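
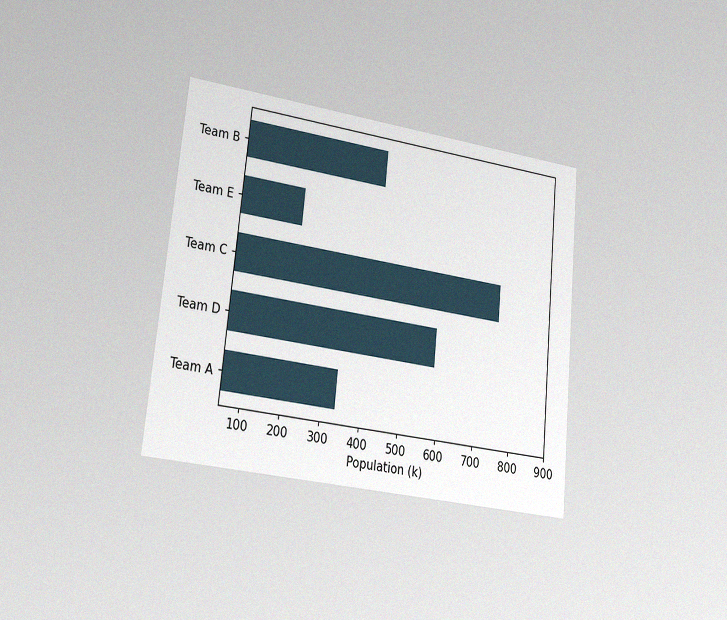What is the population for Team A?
336k

The chart is tilted about 6° clockwise and viewed slightly from the left, with some photo noise. Reading along the chart's x-axis, the Team A bar reaches 336k.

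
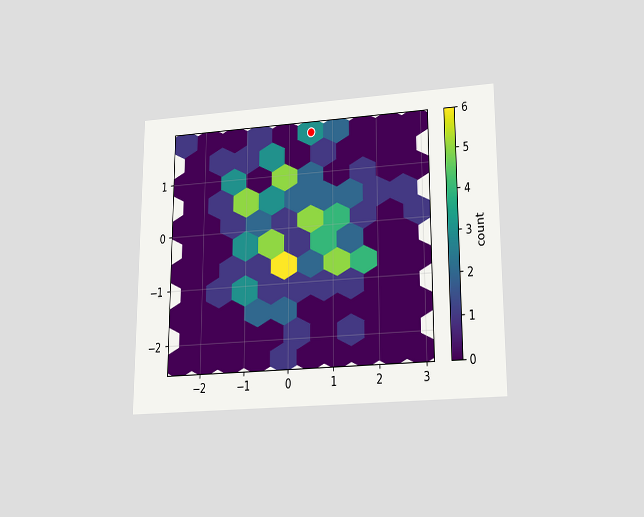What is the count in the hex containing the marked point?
3

The chart is viewed slightly from below. The marked hex reads 3 on the colorbar.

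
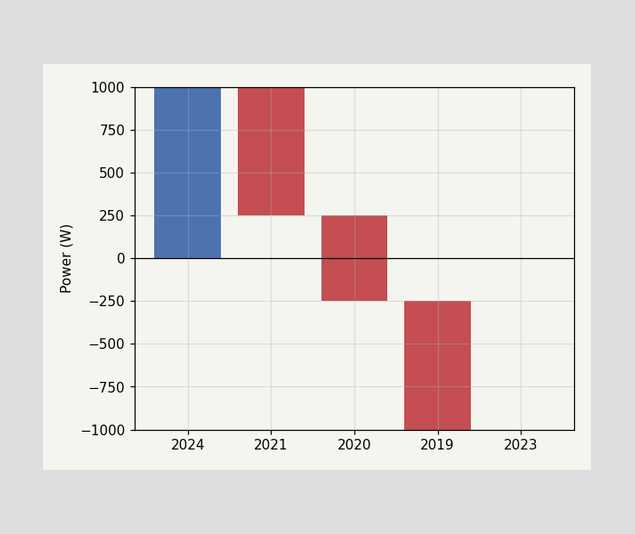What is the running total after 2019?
-1000W

After 2019 the running total reaches -1000W.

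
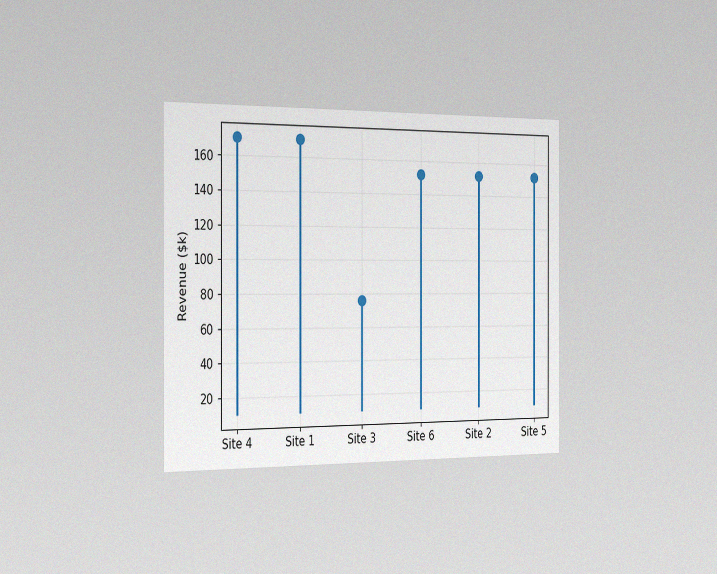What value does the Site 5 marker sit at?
The chart is viewed slightly from the left, with some photo noise. The Site 5 marker sits at $152k.

$152k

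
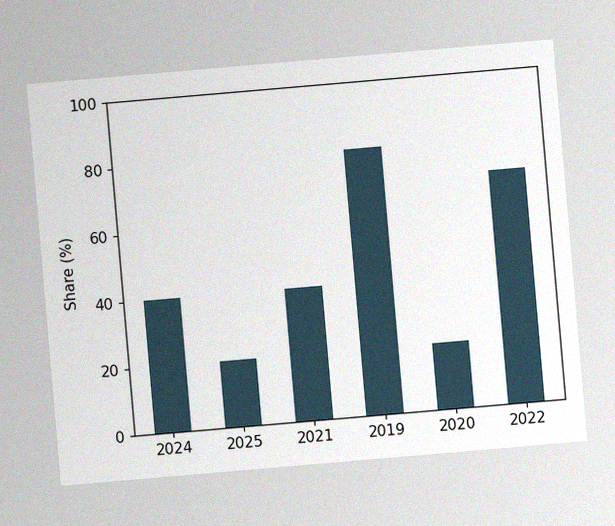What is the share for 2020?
20%

The chart is tilted about 5° counter-clockwise, with some photo noise. Reading along the chart's y-axis, the 2020 bar reaches 20%.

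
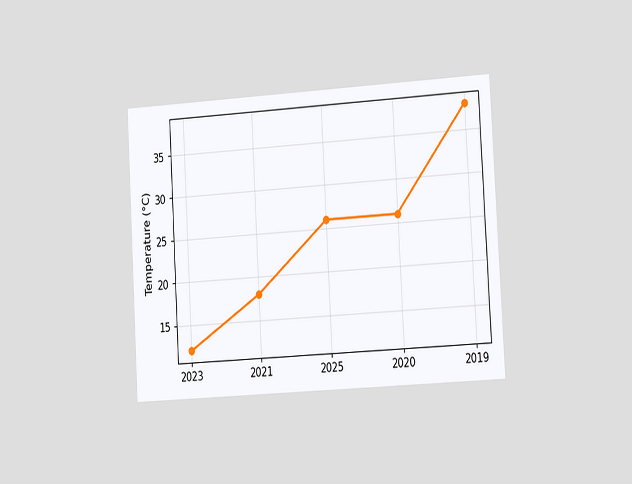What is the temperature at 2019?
The chart is tilted about 3° counter-clockwise and viewed slightly from the right. At 2019, the line is at 38°C.

38°C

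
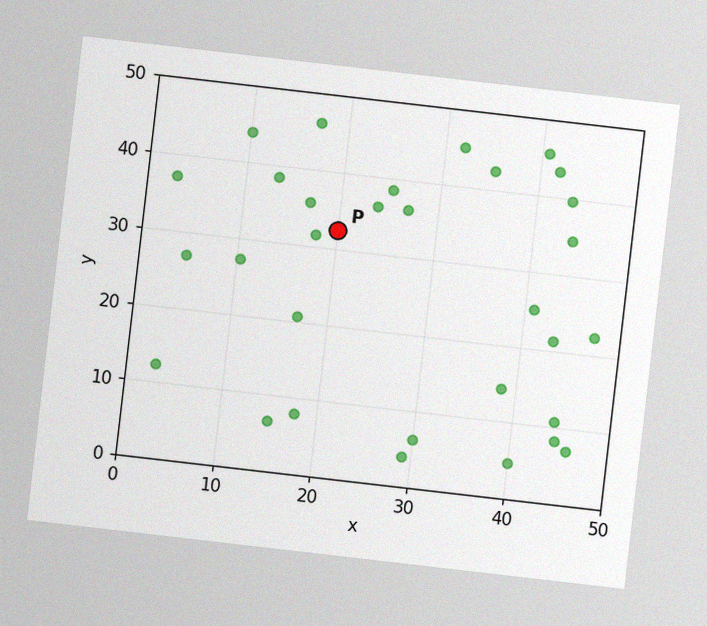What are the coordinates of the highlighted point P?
(20, 32.5)

The chart is tilted about 7° clockwise, with some photo noise. Following the gridlines from P to each axis, P sits at (20, 32.5).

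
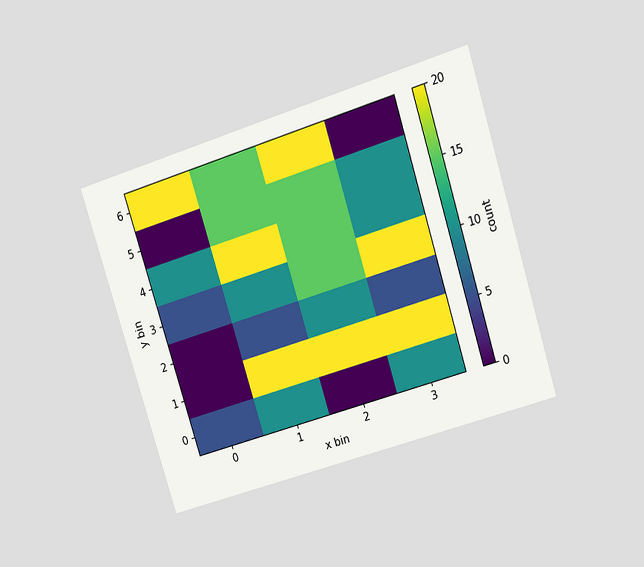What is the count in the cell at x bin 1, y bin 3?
The chart is tilted about 17° counter-clockwise and viewed at a slight angle. Matching the cell (1, 3) against the colorbar gives 10.

10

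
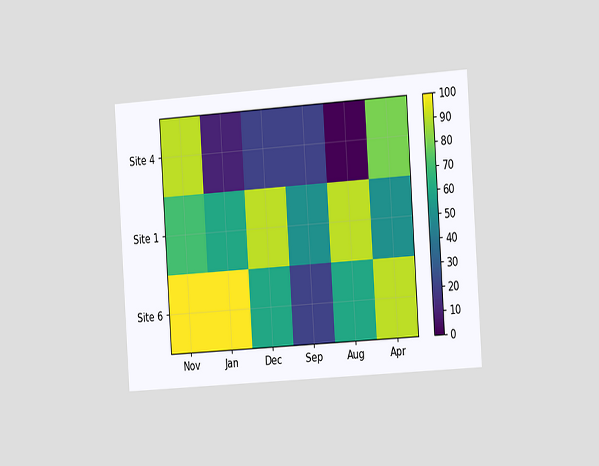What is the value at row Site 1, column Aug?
90

The chart is tilted about 4° counter-clockwise and viewed slightly from the right. Matching cell (Site 1, Aug) against the colorbar gives 90.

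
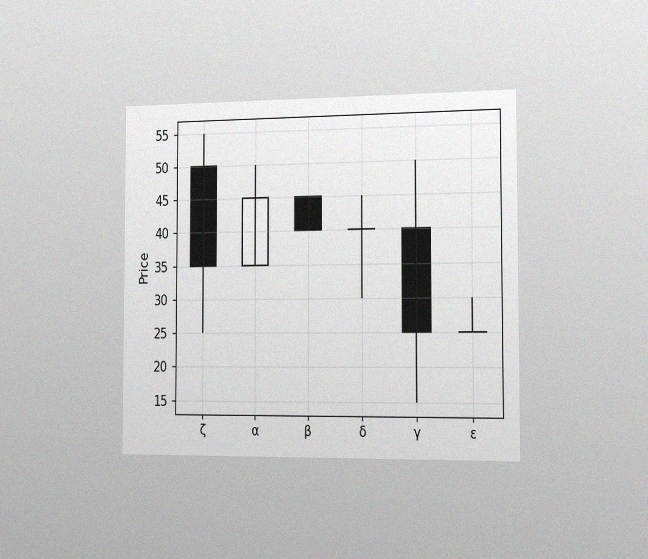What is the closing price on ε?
25

The chart is viewed slightly from the right, with some photo noise. The ε candle closes at 25.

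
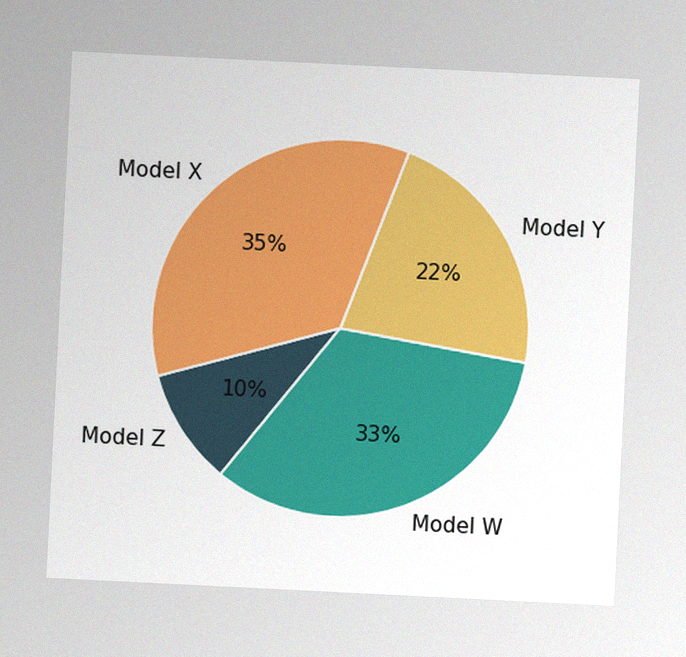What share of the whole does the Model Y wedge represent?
The chart is tilted about 3° clockwise, with some photo noise. The Model Y slice takes up 22% of the pie.

22%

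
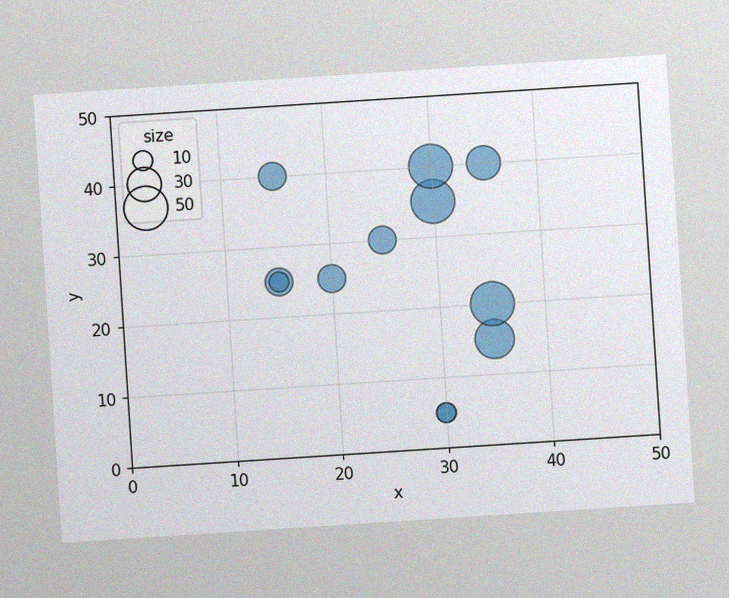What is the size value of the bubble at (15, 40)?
The chart is tilted about 4° counter-clockwise, with some photo noise. Matching the bubble at (15, 40) against the size legend gives 20.

20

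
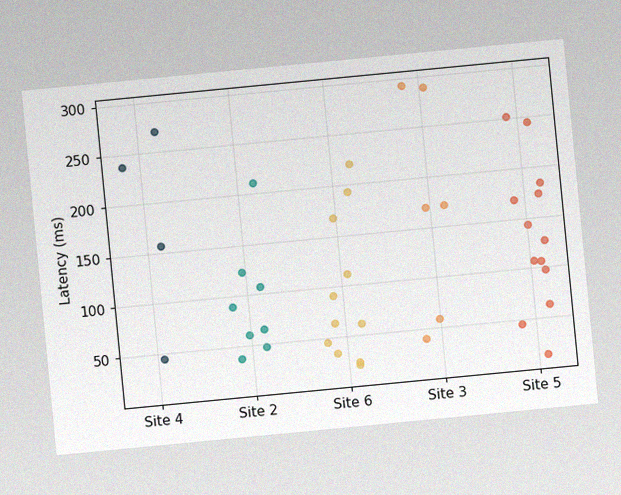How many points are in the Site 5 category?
The chart is tilted about 5° counter-clockwise, with some photo noise. Counting the markers in the Site 5 column gives 13.

13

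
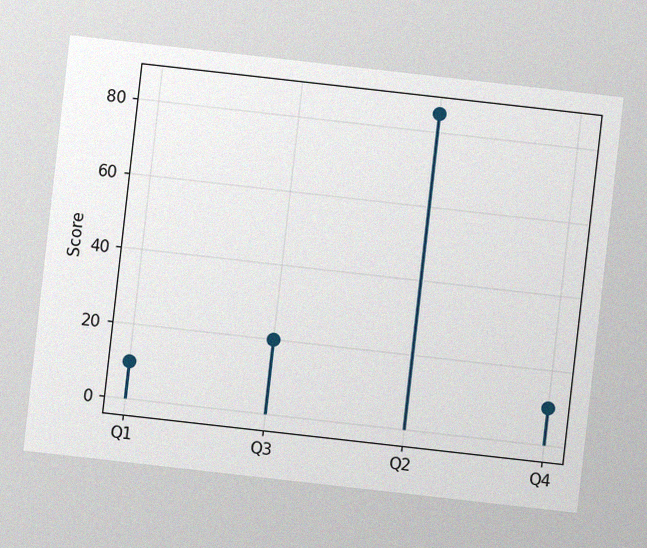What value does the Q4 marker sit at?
10

The chart is tilted about 6° clockwise, with some photo noise. The Q4 marker sits at 10.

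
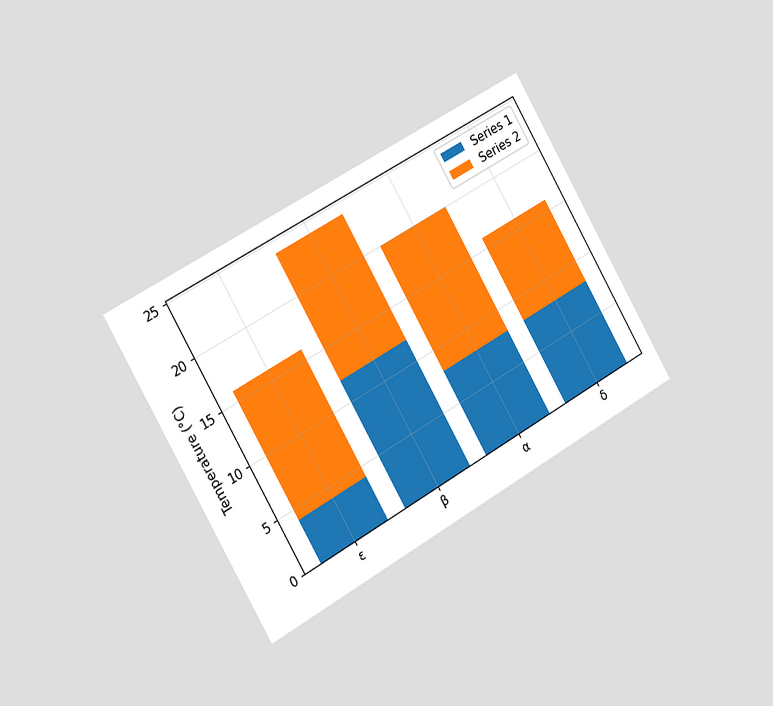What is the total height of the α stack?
The chart is tilted about 30° counter-clockwise and viewed slightly from the left. The α stack's top reaches 20°C on the y-axis.

20°C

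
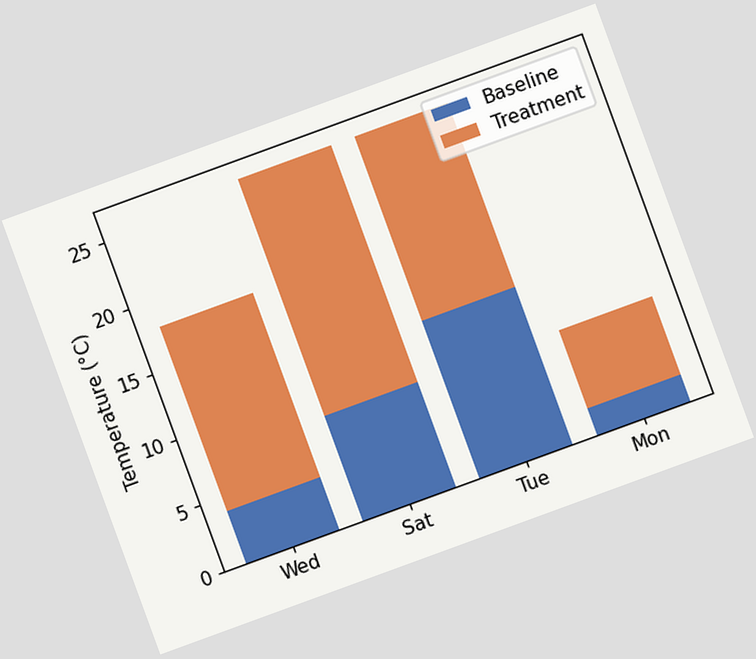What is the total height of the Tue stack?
26°C

The chart is tilted about 20° counter-clockwise. The Tue stack's top reaches 26°C on the y-axis.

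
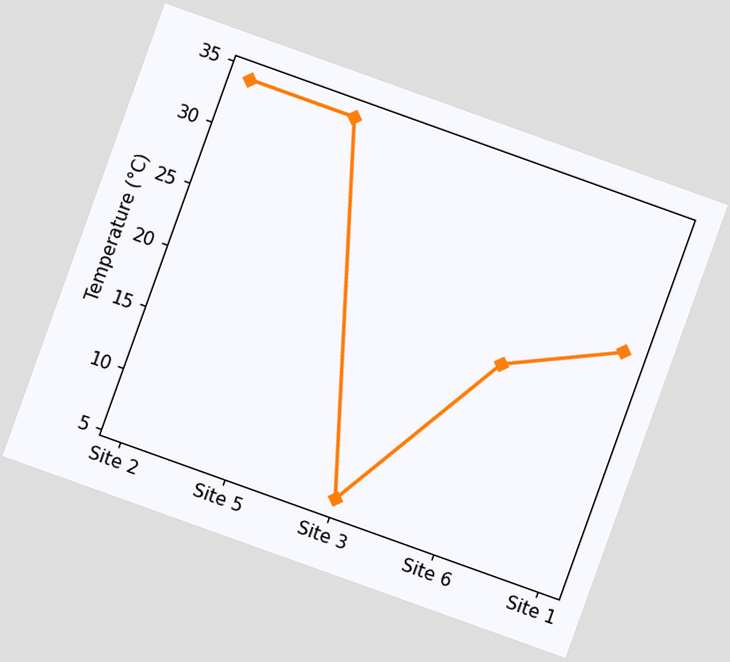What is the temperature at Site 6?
20°C

The chart is tilted about 20° clockwise. At Site 6, the line is at 20°C.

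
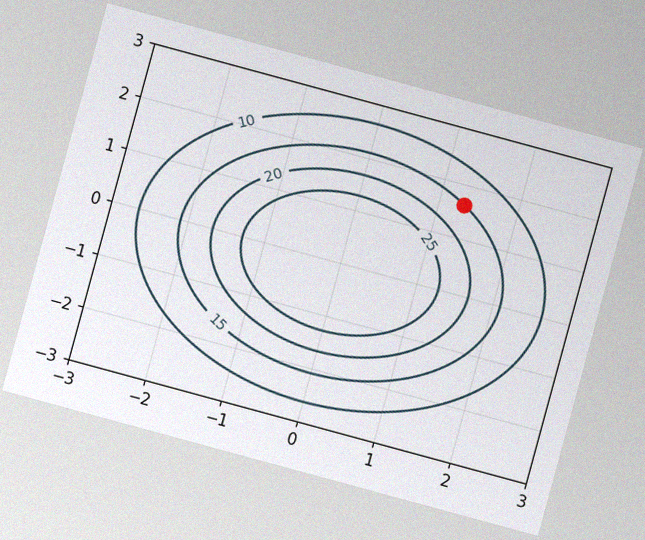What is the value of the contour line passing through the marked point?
The chart is tilted about 15° clockwise, with some photo noise. The marked point sits on the contour labelled 15.

15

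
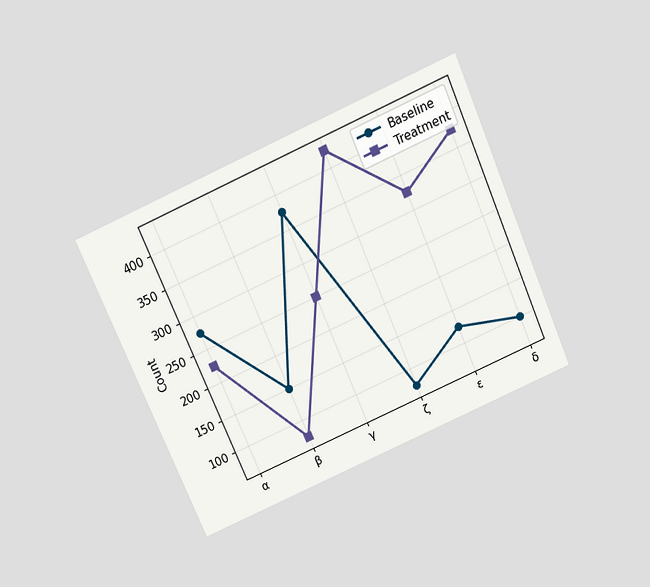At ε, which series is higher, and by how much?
The chart is tilted about 24° counter-clockwise and viewed slightly from above. At ε, Treatment sits above the other line by 200.

Treatment, by 200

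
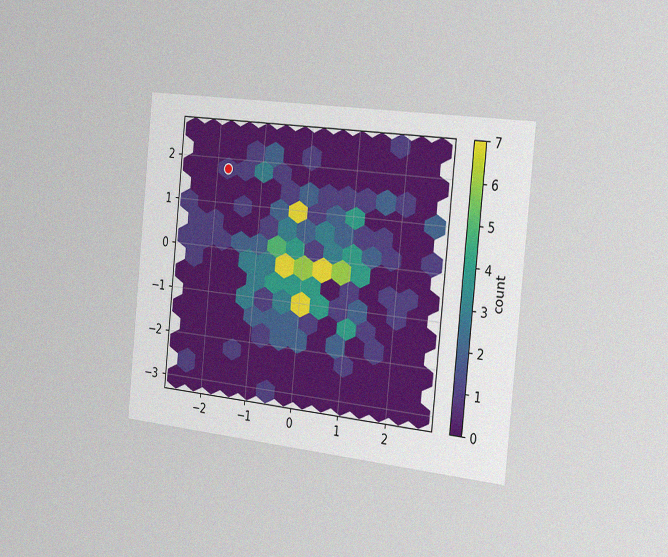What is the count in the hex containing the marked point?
The chart is tilted about 6° clockwise and viewed slightly from the right, with some photo noise. The marked hex reads 1 on the colorbar.

1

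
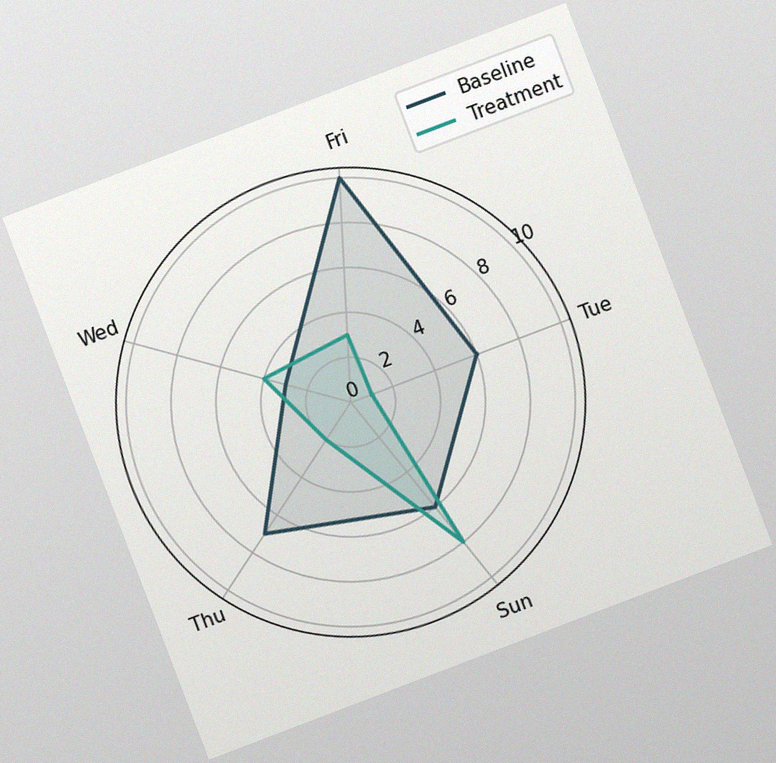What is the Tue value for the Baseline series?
6

The chart is tilted about 21° counter-clockwise, with some photo noise. On the Tue axis, Baseline reaches 6.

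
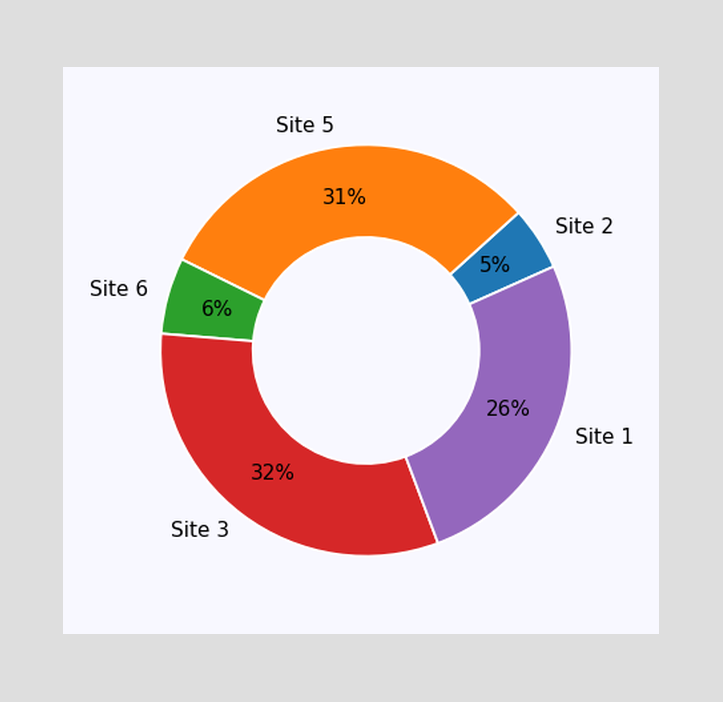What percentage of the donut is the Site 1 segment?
26%

The Site 1 segment takes up 26% of the ring.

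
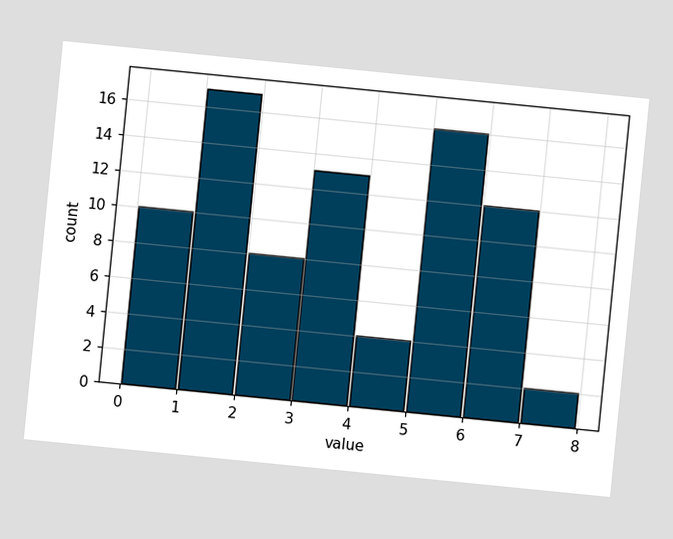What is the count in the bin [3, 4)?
The chart is tilted about 6° clockwise. The [3, 4) bin has height 13.

13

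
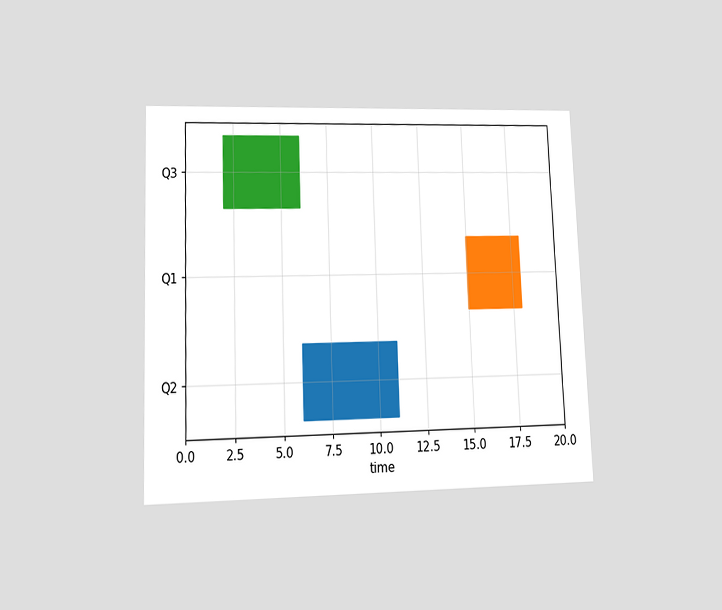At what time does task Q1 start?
15

The chart is tilted about 2° counter-clockwise and viewed at a slight angle. The Q1 bar begins at t=15.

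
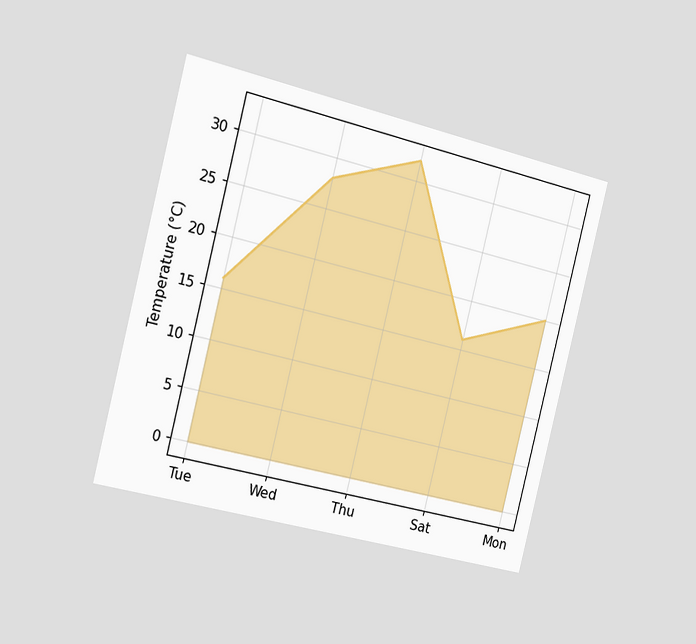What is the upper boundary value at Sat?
The chart is tilted about 14° clockwise and viewed slightly from the left. At Sat the upper boundary is at 16°C.

16°C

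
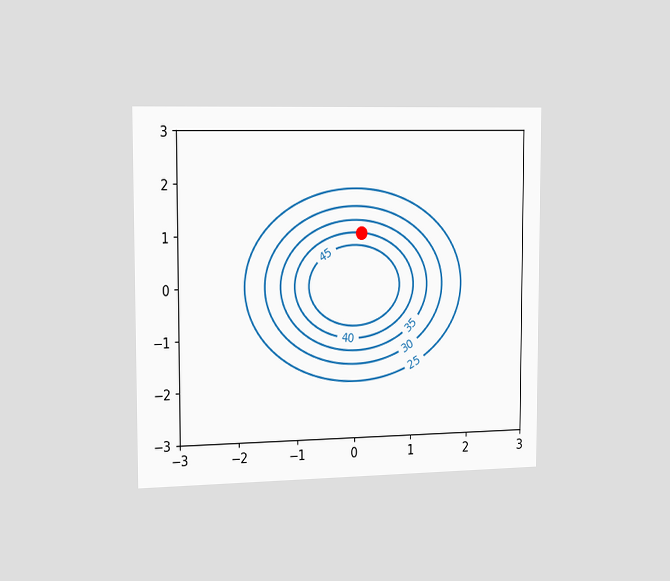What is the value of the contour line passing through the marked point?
The chart is viewed slightly from the left. The marked point sits on the contour labelled 40.

40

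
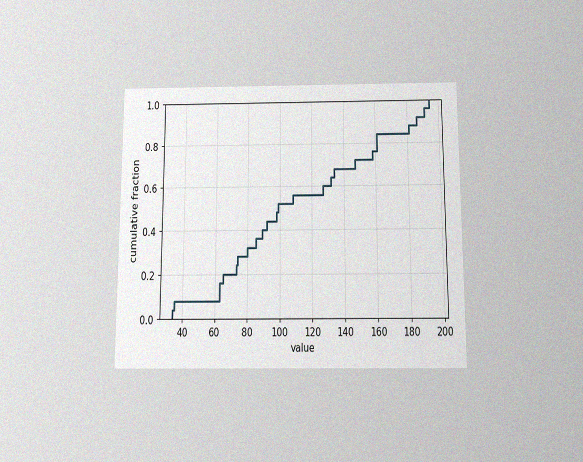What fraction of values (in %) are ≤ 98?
48%

The chart is viewed slightly from below, with some photo noise. At x=98 the ECDF step is at 48%.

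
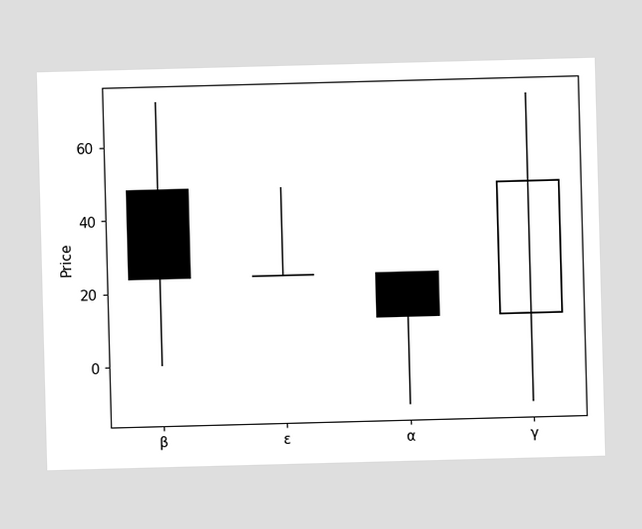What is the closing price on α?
12

The α candle closes at 12.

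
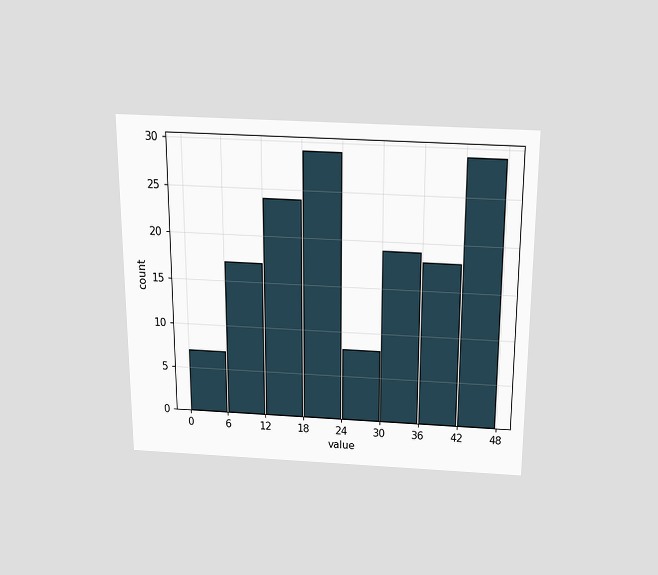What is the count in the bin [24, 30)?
The chart is viewed slightly from above. The [24, 30) bin has height 8.

8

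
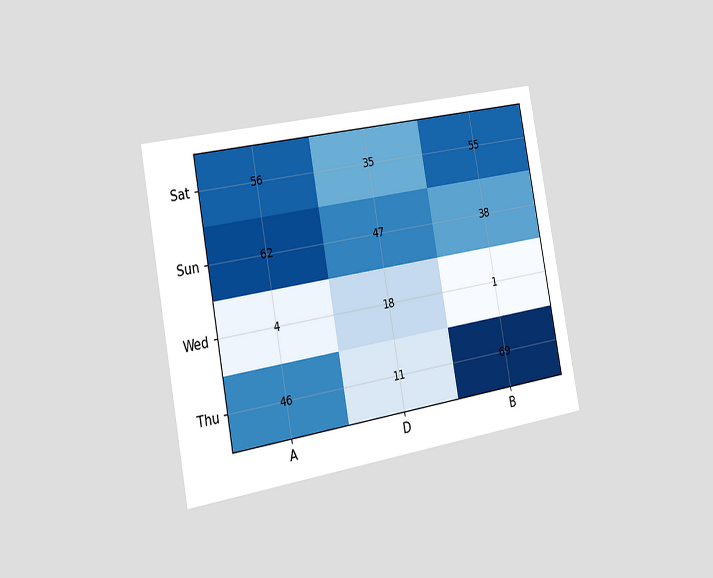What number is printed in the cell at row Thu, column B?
The chart is tilted about 10° counter-clockwise and viewed slightly from the left. The (Thu, B) cell reads 69.

69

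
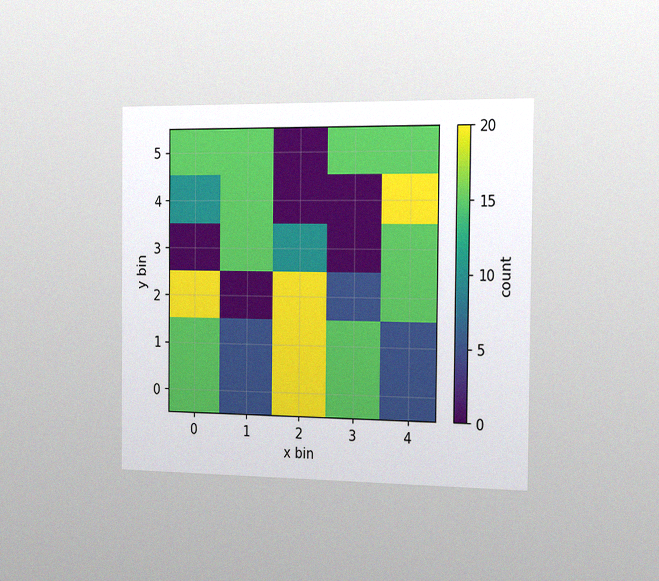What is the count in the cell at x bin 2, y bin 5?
0

The chart is viewed slightly from the right, with some photo noise. Matching the cell (2, 5) against the colorbar gives 0.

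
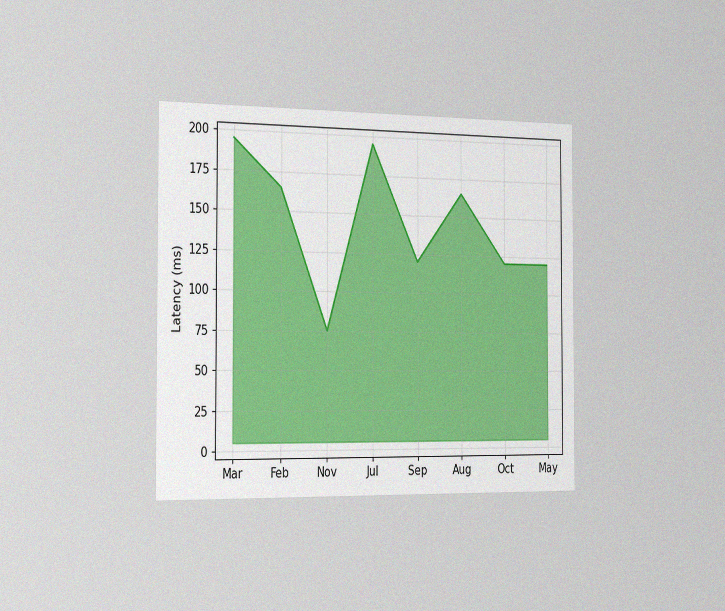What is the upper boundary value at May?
120ms

The chart is viewed slightly from the left, with some photo noise. At May the upper boundary is at 120ms.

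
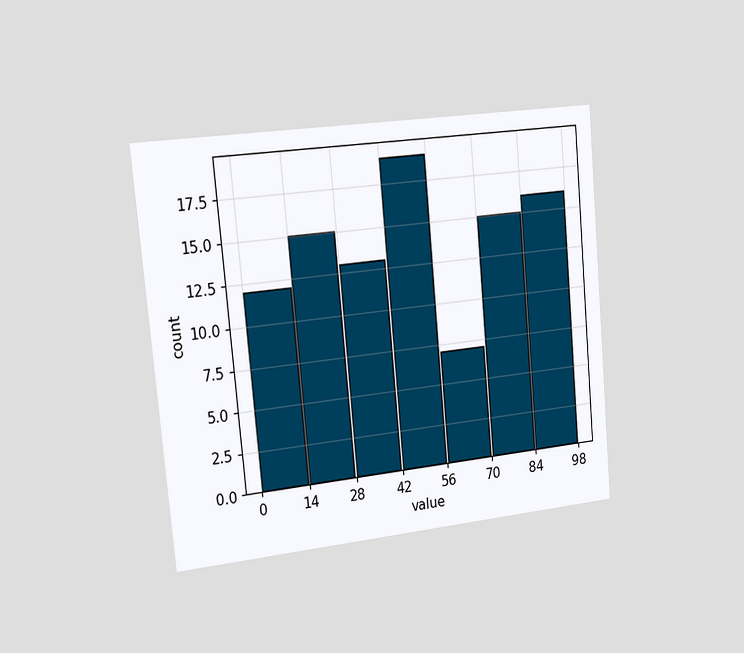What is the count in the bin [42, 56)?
The chart is tilted about 5° counter-clockwise and viewed slightly from the left. The [42, 56) bin has height 19.

19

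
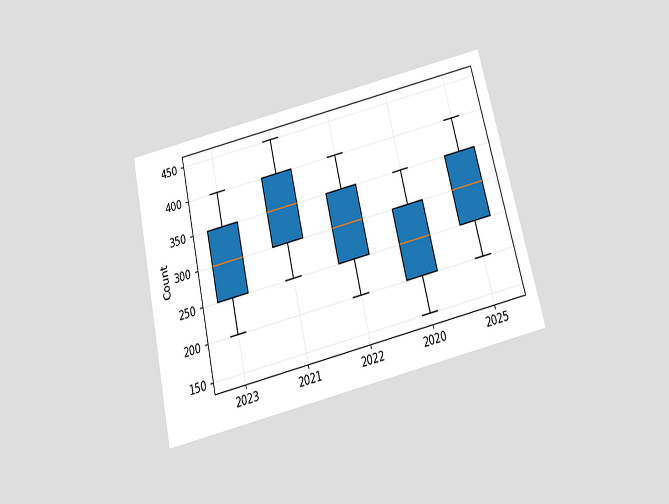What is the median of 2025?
300

The chart is tilted about 13° counter-clockwise and viewed slightly from below. The median line in the 2025 box sits at 300.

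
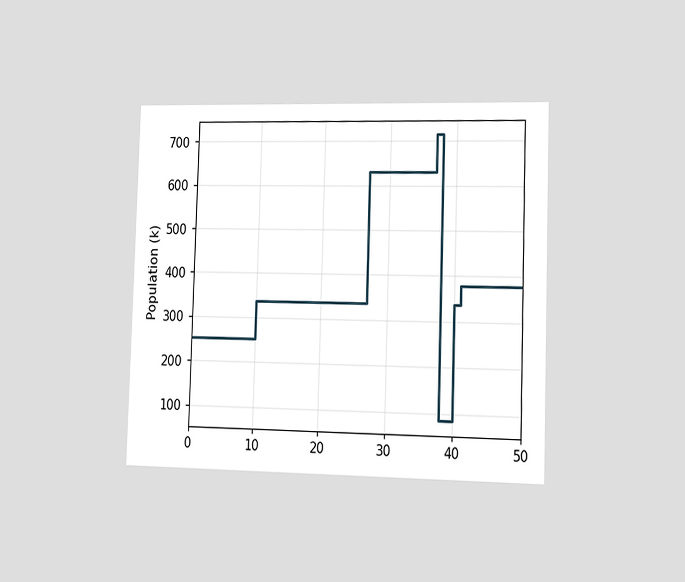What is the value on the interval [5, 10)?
The chart is viewed slightly from the right. On [5, 10) the step sits at 252k.

252k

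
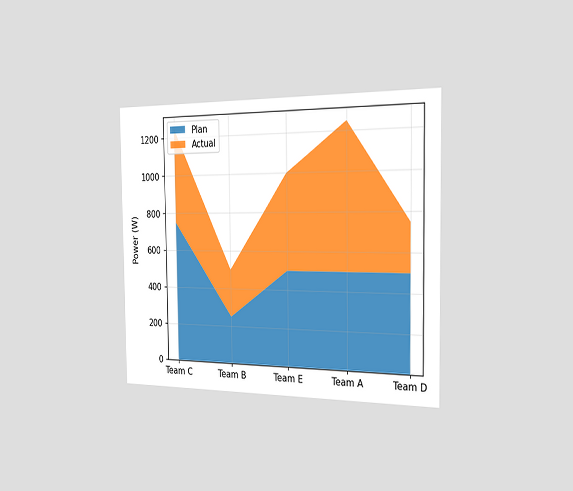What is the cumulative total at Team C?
1250W

The chart is viewed slightly from the right. The stacked total at Team C reaches 1250W.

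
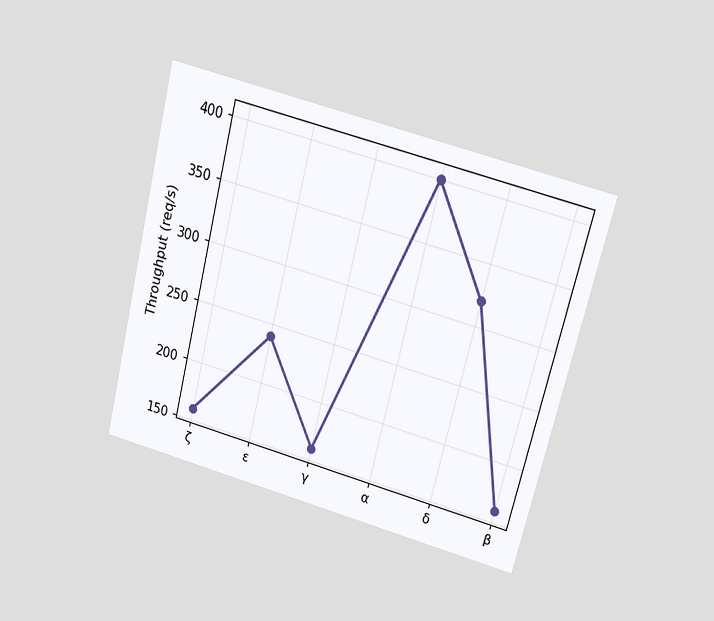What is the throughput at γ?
160req/s

The chart is tilted about 14° clockwise and viewed at a slight angle. At γ, the line is at 160req/s.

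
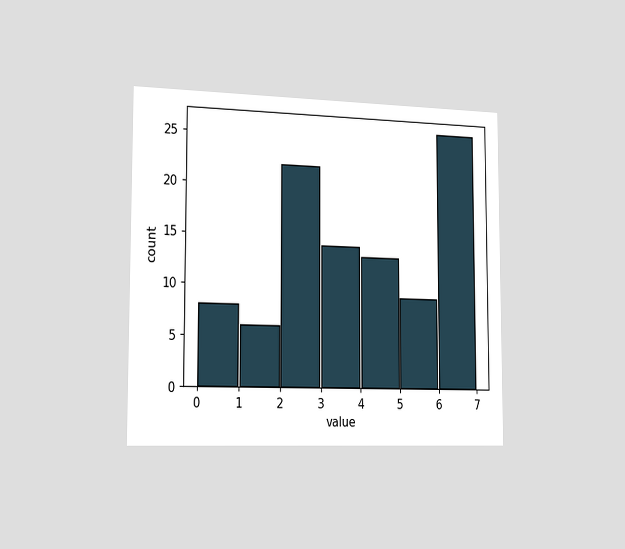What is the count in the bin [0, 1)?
8

The chart is viewed slightly from the left. The [0, 1) bin has height 8.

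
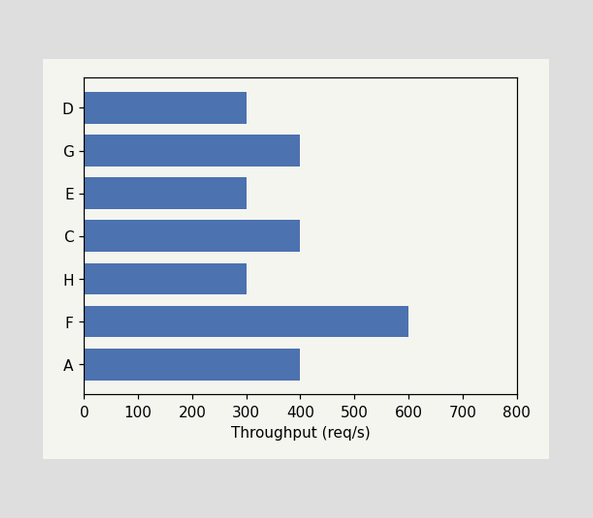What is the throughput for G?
Reading along the chart's x-axis, the G bar reaches 400req/s.

400req/s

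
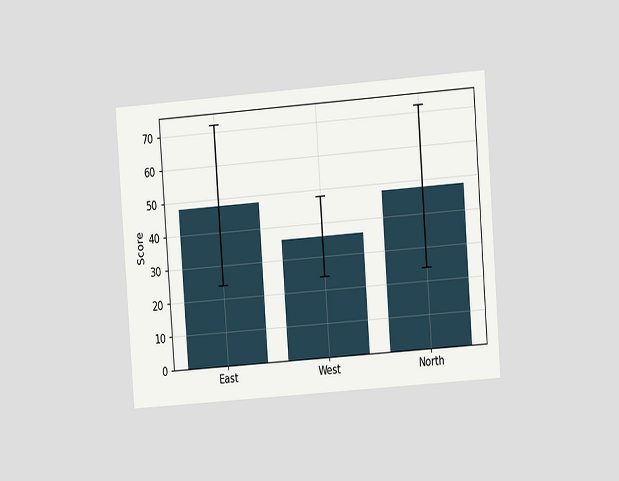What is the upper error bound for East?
72

The chart is tilted about 4° counter-clockwise and viewed at a slight angle. The East bar's upper whisker reaches 72.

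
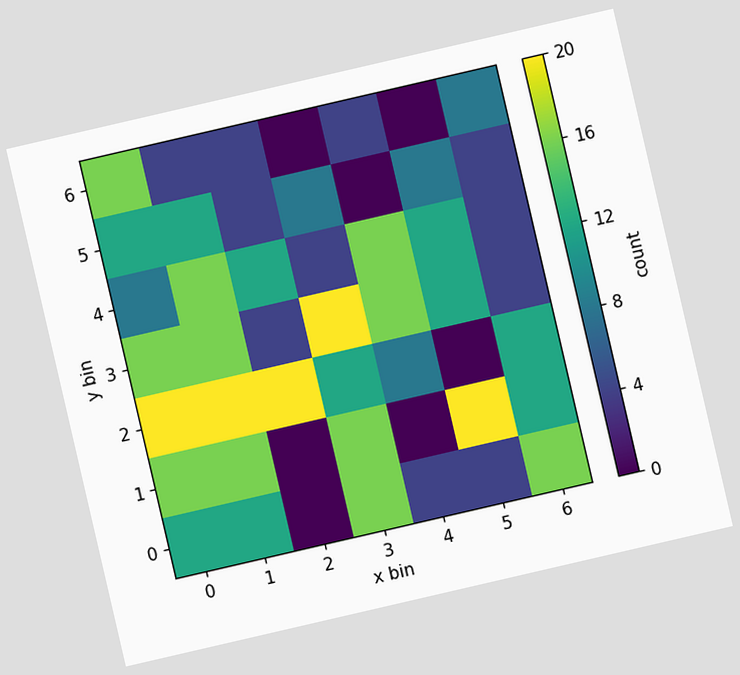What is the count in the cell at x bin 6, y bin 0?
The chart is tilted about 13° counter-clockwise. Matching the cell (6, 0) against the colorbar gives 16.

16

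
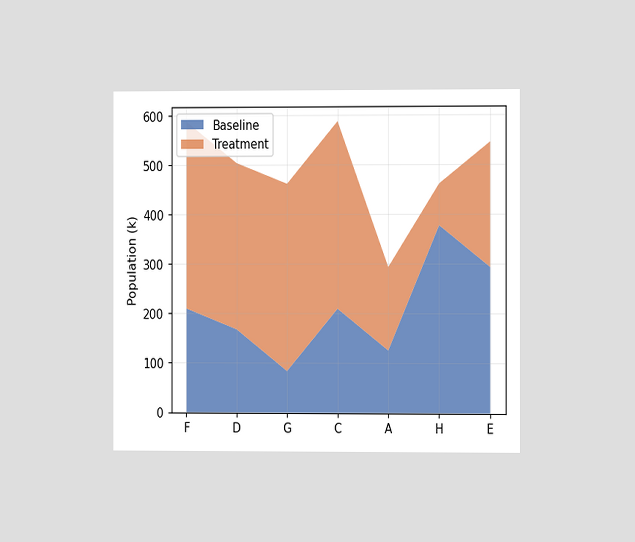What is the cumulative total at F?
The chart is viewed slightly from the right. The stacked total at F reaches 588k.

588k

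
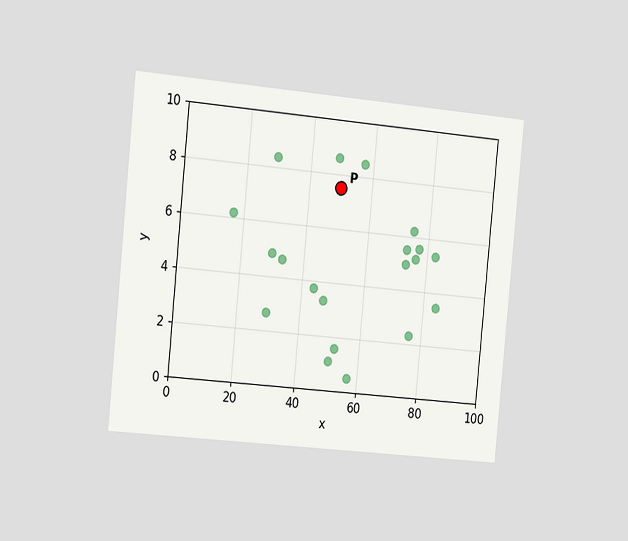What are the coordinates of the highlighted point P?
The chart is tilted about 5° clockwise and viewed slightly from the left. Following the gridlines from P to each axis, P sits at (50, 7.5).

(50, 7.5)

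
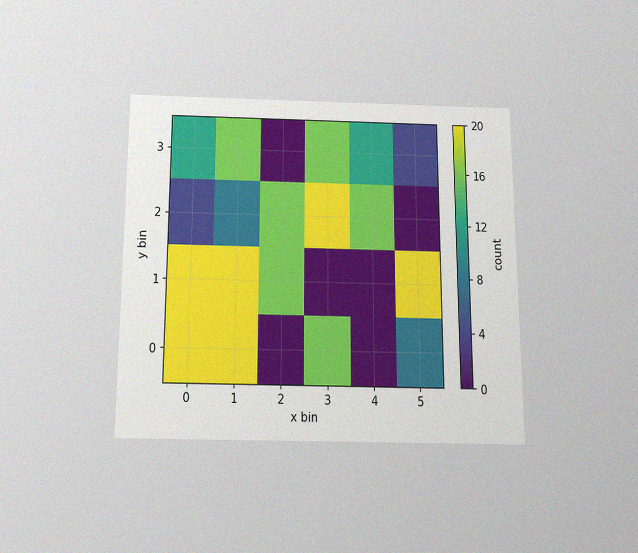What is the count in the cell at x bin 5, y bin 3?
4

The chart is viewed slightly from below, with some photo noise. Matching the cell (5, 3) against the colorbar gives 4.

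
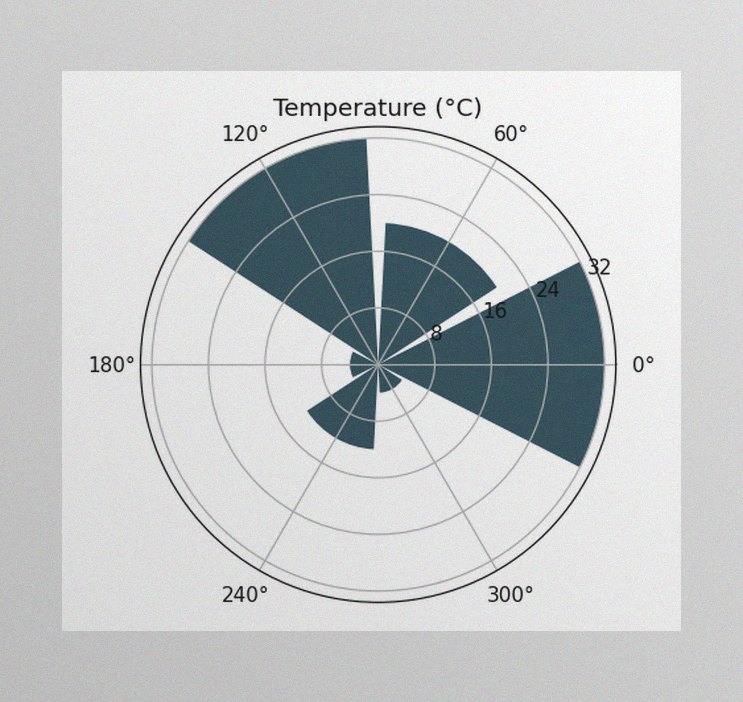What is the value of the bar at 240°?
The image has some photo noise and uneven lighting. The bar at 240° reaches 12°C on the radial axis.

12°C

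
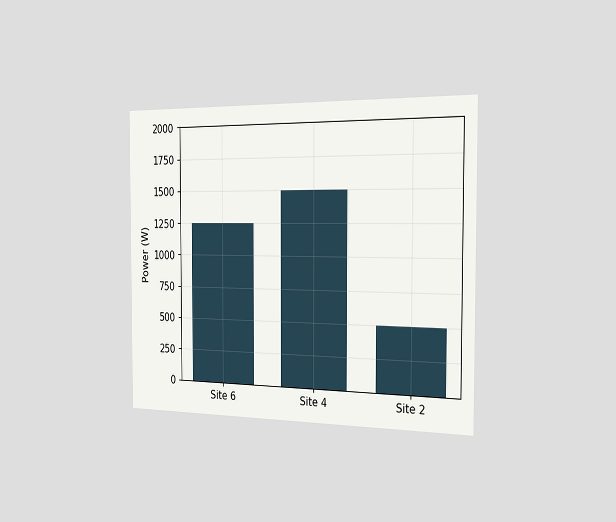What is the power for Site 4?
The chart is viewed slightly from the right. Reading along the chart's y-axis, the Site 4 bar reaches 1500W.

1500W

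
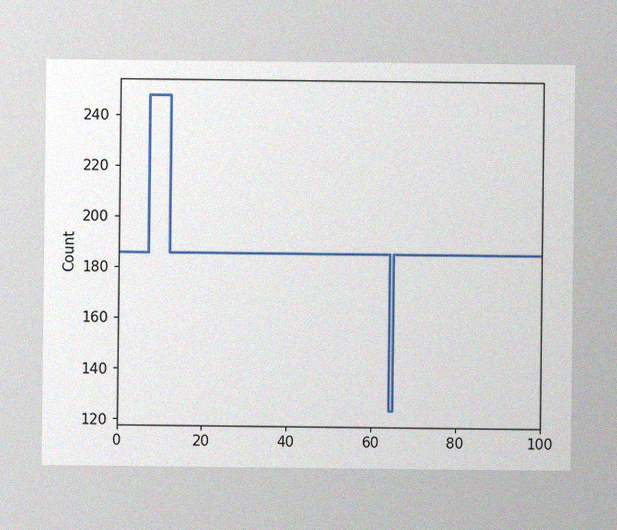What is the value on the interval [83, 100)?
The image has some photo noise and uneven lighting. On [83, 100) the step sits at 186.

186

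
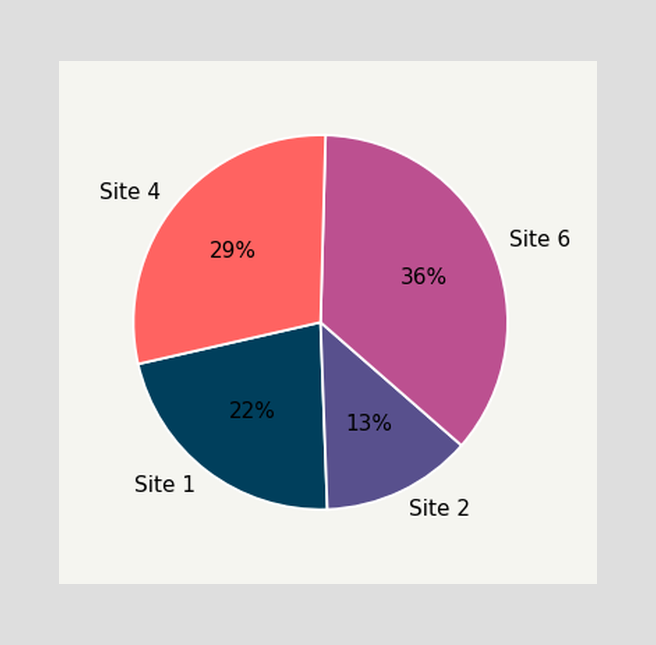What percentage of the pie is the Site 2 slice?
13%

The Site 2 slice takes up 13% of the pie.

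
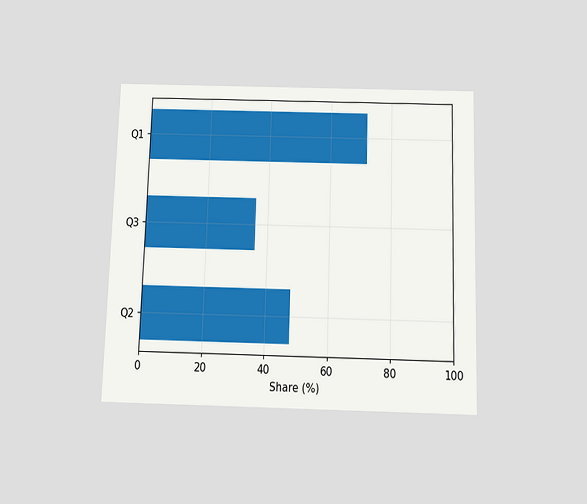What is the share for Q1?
72%

The chart is viewed slightly from below. Reading along the chart's x-axis, the Q1 bar reaches 72%.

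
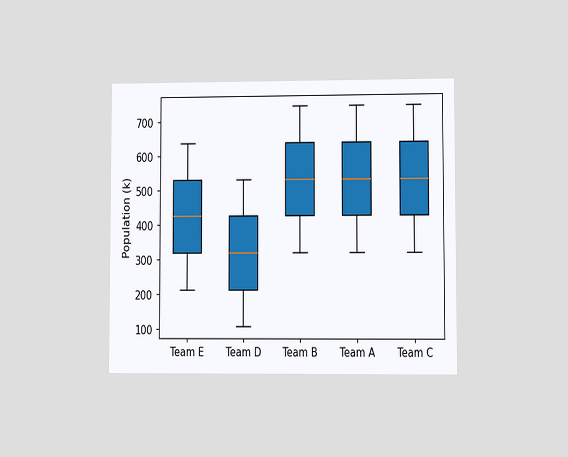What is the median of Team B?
The chart is viewed at a slight angle. The median line in the Team B box sits at 530k.

530k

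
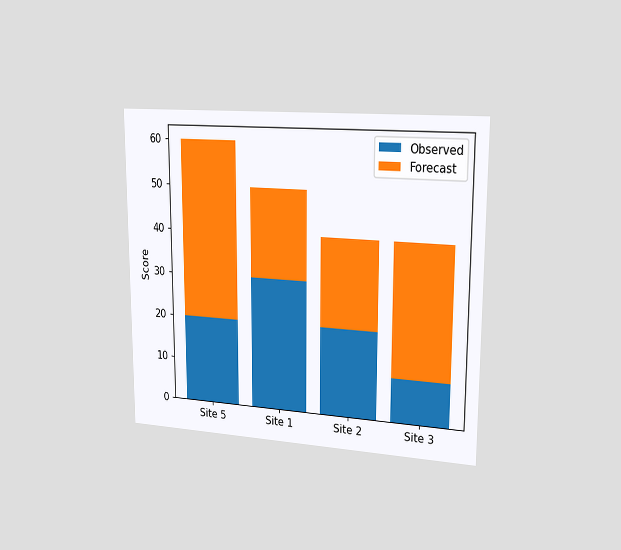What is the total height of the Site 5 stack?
60

The chart is viewed slightly from the right. The Site 5 stack's top reaches 60 on the y-axis.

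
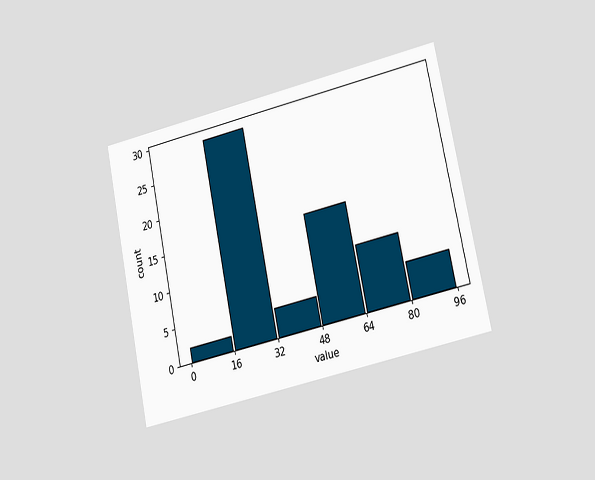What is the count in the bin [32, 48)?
4

The chart is tilted about 12° counter-clockwise and viewed at a slight angle. The [32, 48) bin has height 4.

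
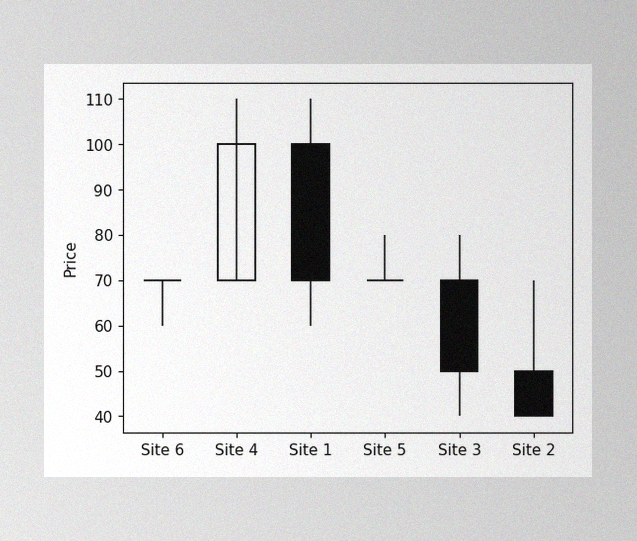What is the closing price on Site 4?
100

The image has some photo noise and uneven lighting. The Site 4 candle closes at 100.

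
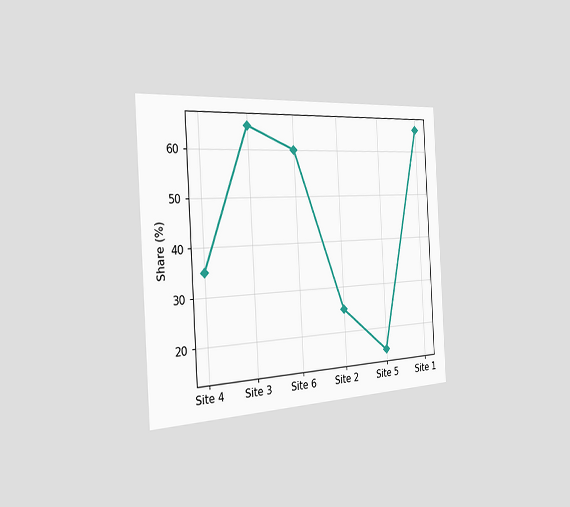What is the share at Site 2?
25%

The chart is tilted about 3° counter-clockwise and viewed slightly from the left. At Site 2, the line is at 25%.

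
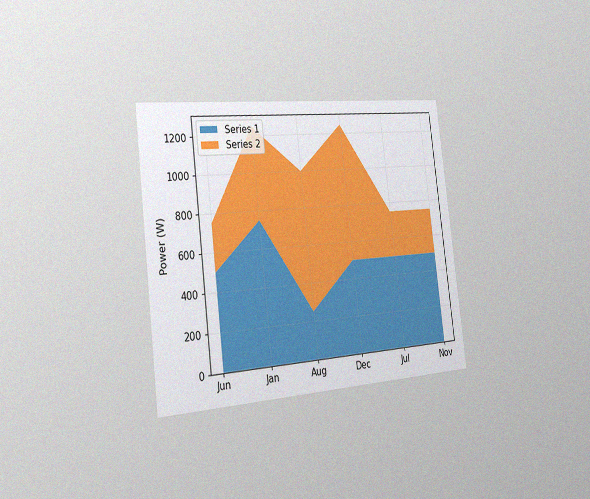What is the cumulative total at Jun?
750W

The chart is tilted about 7° counter-clockwise and viewed slightly from the left, with some photo noise. The stacked total at Jun reaches 750W.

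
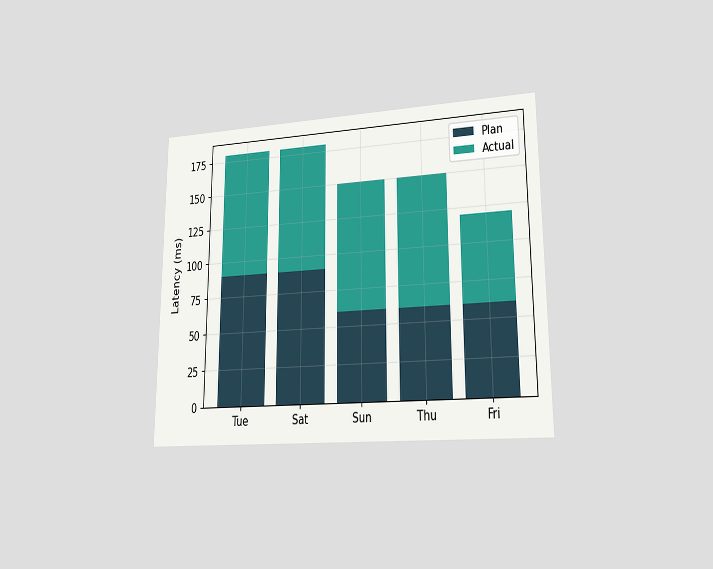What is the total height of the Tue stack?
The chart is viewed at a slight angle. The Tue stack's top reaches 180ms on the y-axis.

180ms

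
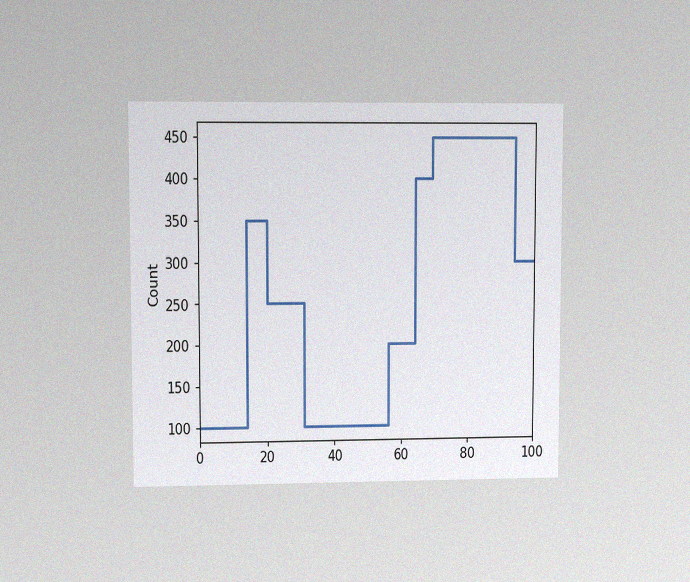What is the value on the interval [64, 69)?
The chart is viewed at a slight angle, with some photo noise. On [64, 69) the step sits at 400.

400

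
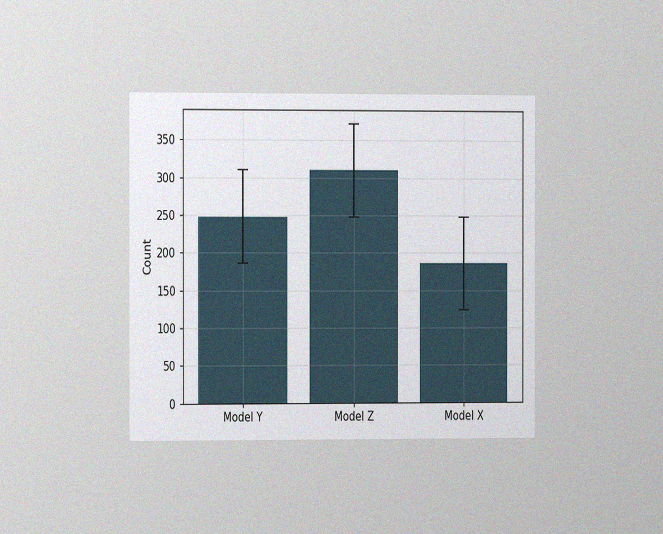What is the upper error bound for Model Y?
310

The chart is viewed slightly from the left, with some photo noise. The Model Y bar's upper whisker reaches 310.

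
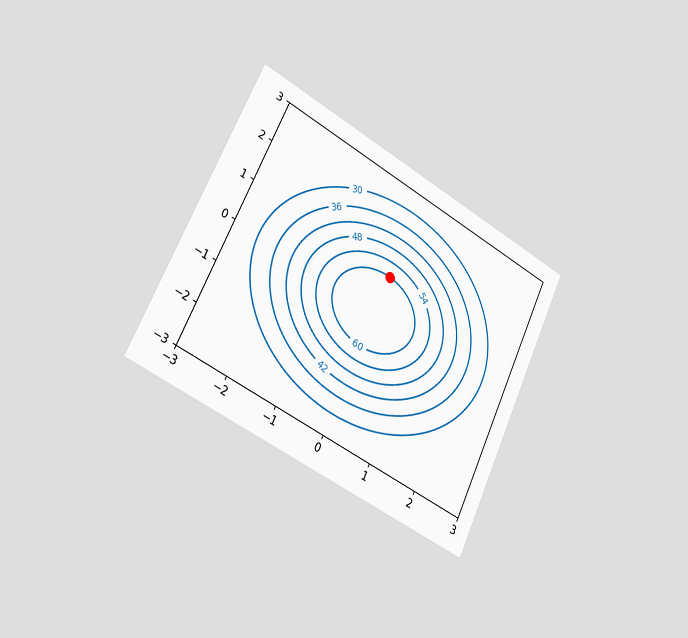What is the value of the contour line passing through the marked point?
60

The chart is tilted about 25° clockwise and viewed slightly from the left. The marked point sits on the contour labelled 60.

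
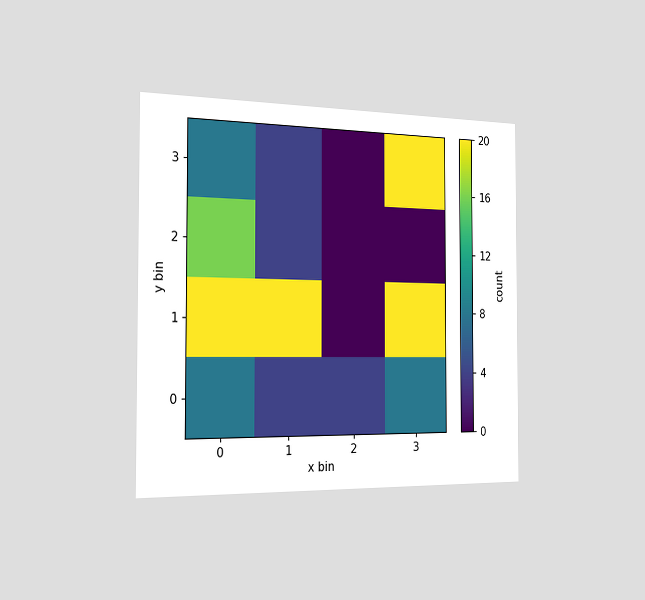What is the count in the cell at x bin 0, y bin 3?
8

The chart is viewed slightly from the left. Matching the cell (0, 3) against the colorbar gives 8.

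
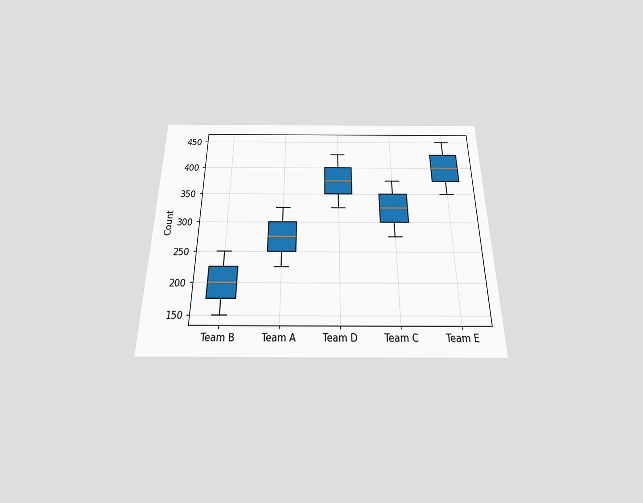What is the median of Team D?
375

The chart is viewed slightly from below. The median line in the Team D box sits at 375.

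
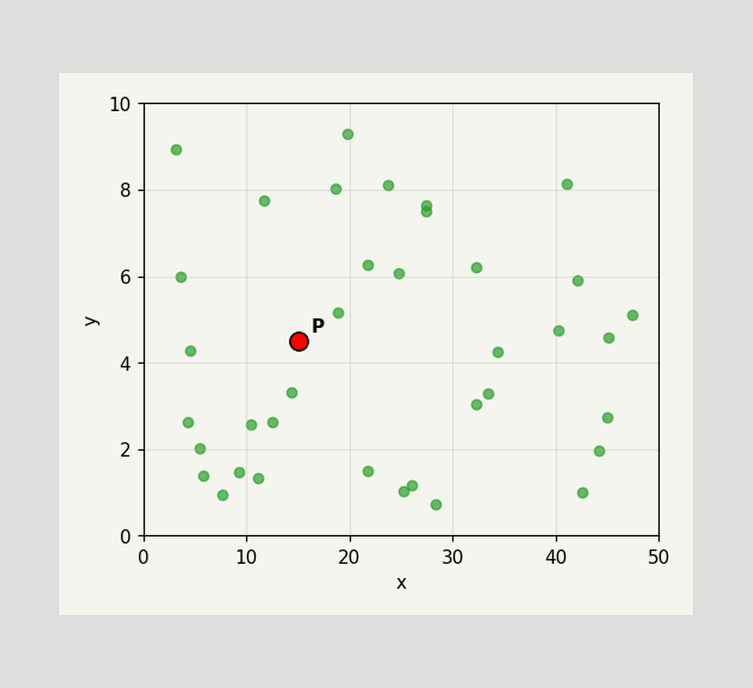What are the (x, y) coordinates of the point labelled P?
Following the gridlines from P to each axis, P sits at (15, 4.5).

(15, 4.5)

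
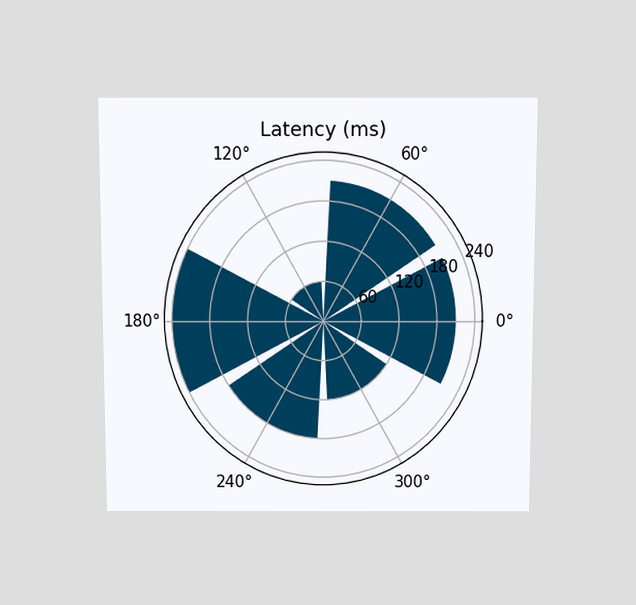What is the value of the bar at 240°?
180ms

The chart is viewed slightly from above. The bar at 240° reaches 180ms on the radial axis.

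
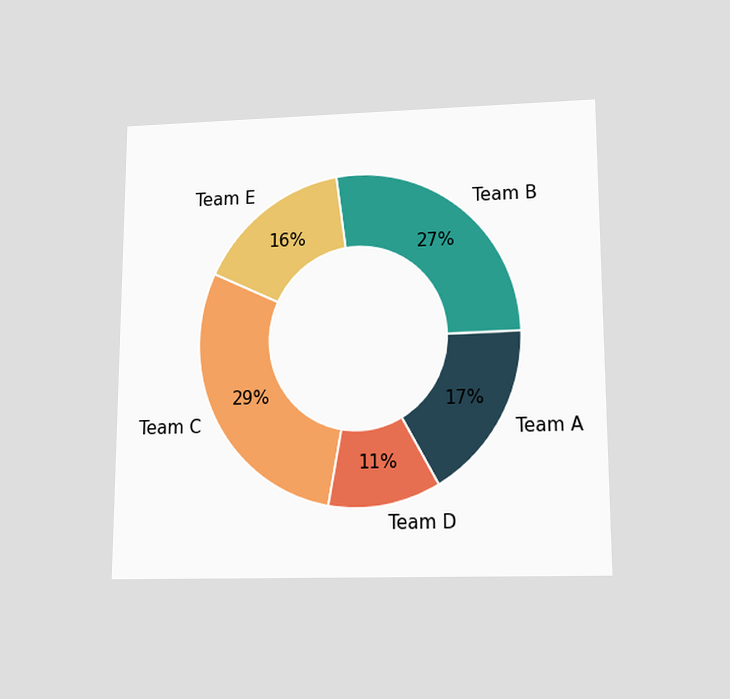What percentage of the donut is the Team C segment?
The chart is viewed slightly from below. The Team C segment takes up 29% of the ring.

29%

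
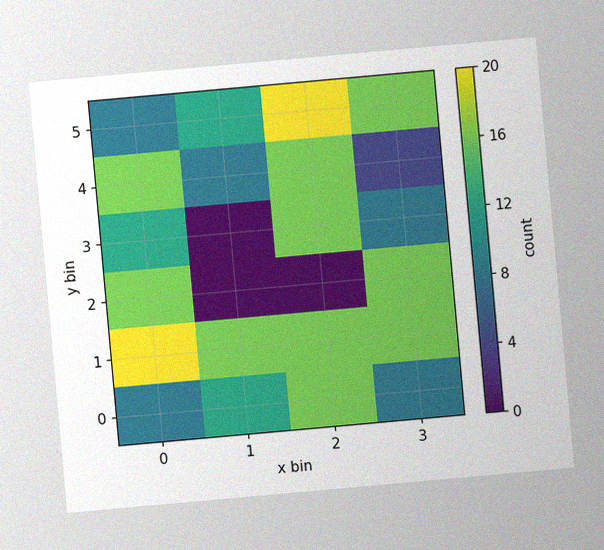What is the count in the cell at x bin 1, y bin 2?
0

The chart is tilted about 5° counter-clockwise, with some photo noise. Matching the cell (1, 2) against the colorbar gives 0.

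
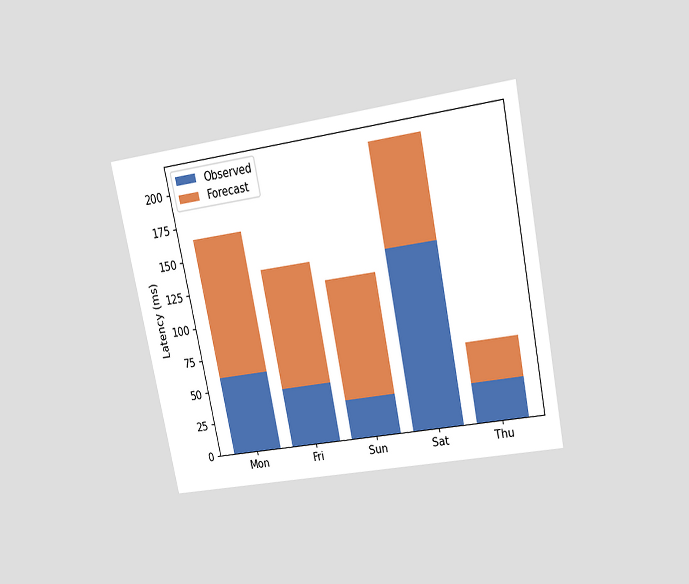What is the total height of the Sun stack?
120ms

The chart is tilted about 11° counter-clockwise and viewed slightly from above. The Sun stack's top reaches 120ms on the y-axis.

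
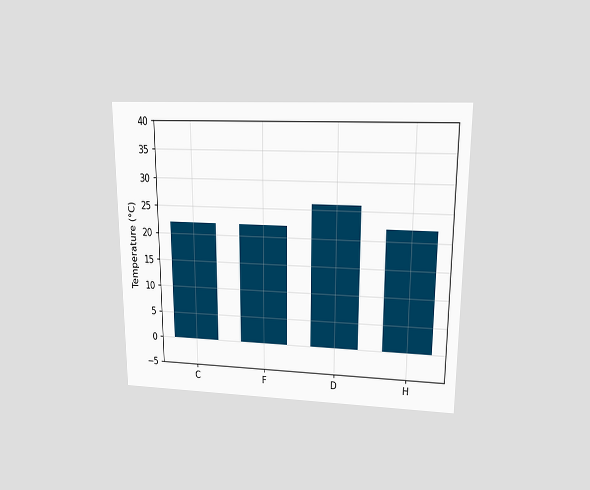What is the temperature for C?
The chart is viewed at a slight angle. Reading along the chart's y-axis, the C bar reaches 22°C.

22°C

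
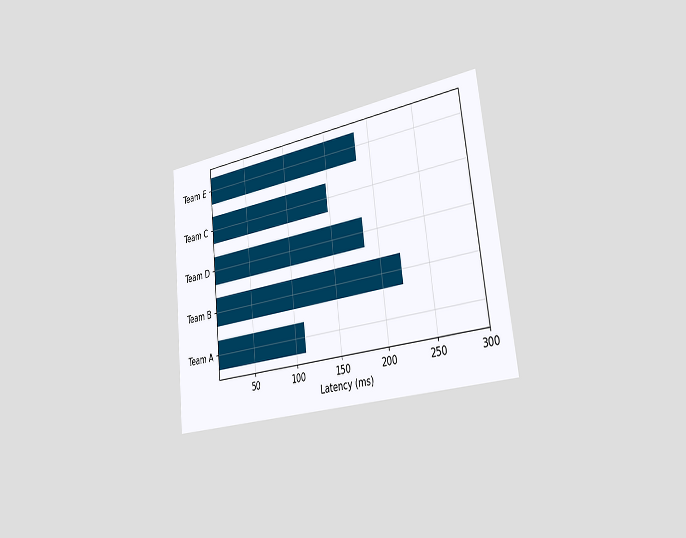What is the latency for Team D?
The chart is tilted about 6° counter-clockwise and viewed slightly from the right. Reading along the chart's x-axis, the Team D bar reaches 185ms.

185ms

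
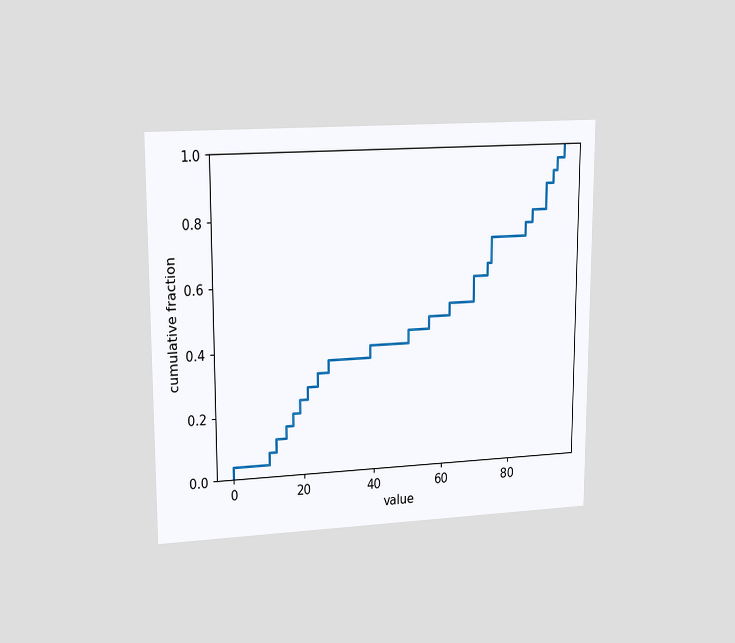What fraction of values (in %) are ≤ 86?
80%

The chart is viewed at a slight angle. At x=86 the ECDF step is at 80%.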